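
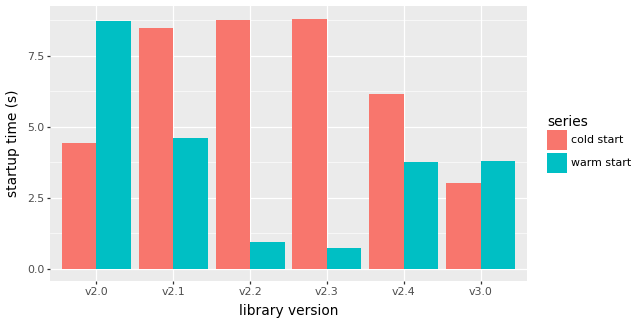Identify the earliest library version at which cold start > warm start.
v2.1

v2.0: cold start ≈ 4 vs warm start ≈ 9 (not yet); v2.1: cold start ≈ 8 vs warm start ≈ 5 (first crossover).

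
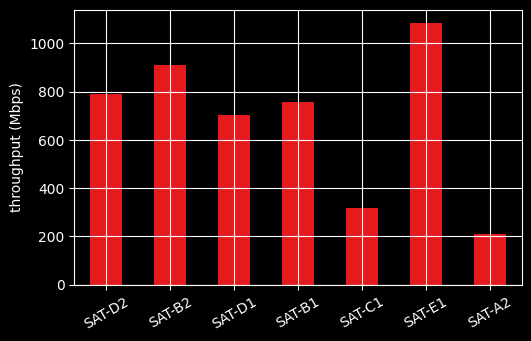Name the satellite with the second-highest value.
SAT-B2

Top 3: SAT-E1 ≈ 1100, SAT-B2 ≈ 900, SAT-D2 ≈ 800.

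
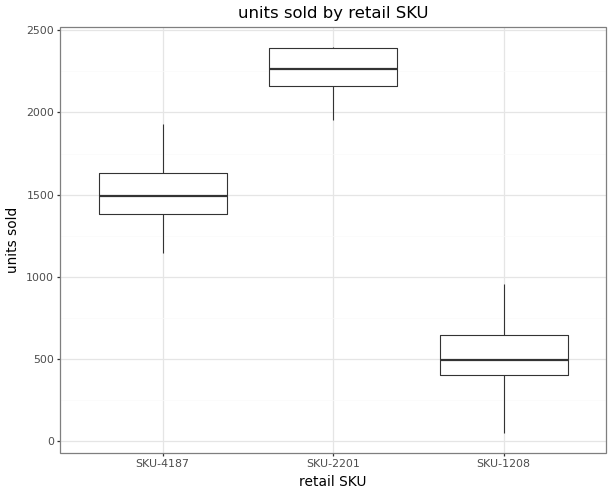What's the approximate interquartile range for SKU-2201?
≈ 200

Q3 ≈ 2400, Q1 ≈ 2200; IQR ≈ 200.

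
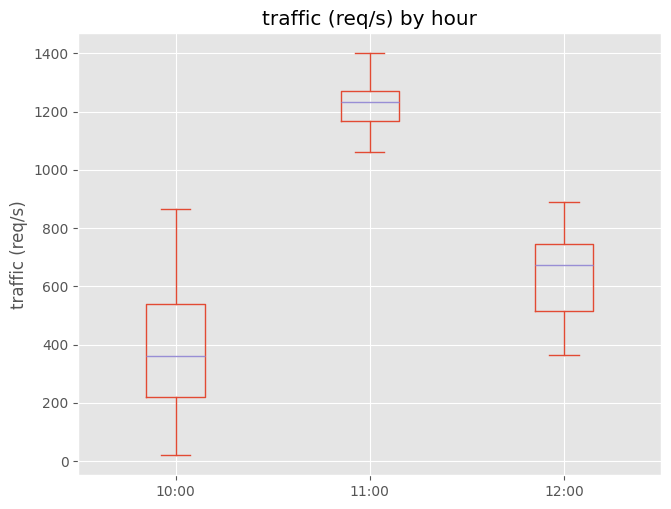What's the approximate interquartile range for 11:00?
≈ 100

Q3 ≈ 1300, Q1 ≈ 1200; IQR ≈ 100.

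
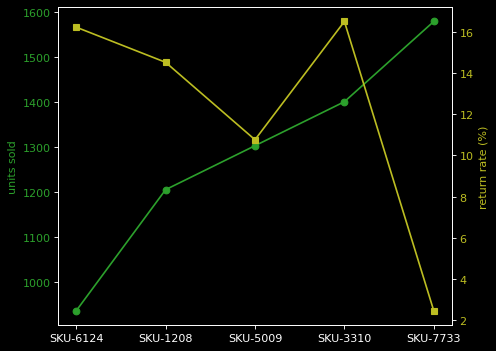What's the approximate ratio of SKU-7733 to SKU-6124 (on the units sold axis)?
≈ 1.78×

SKU-7733 ≈ 1600, SKU-6124 ≈ 900; 1600/900 ≈ 1.78.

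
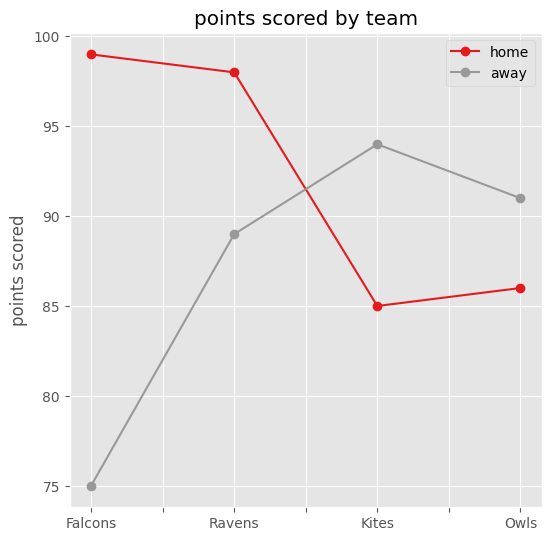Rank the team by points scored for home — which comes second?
Top 3 for home: Falcons ≈ 100, Ravens ≈ 98, Owls ≈ 86.

Ravens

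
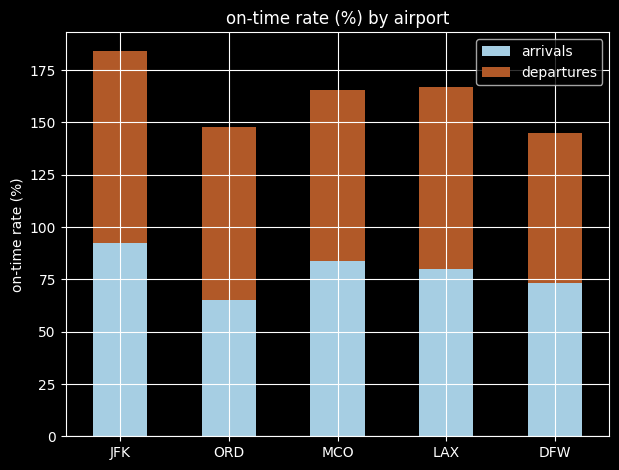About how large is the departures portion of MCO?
≈ 80

departures top ≈ 160, bottom ≈ 80; segment ≈ 80.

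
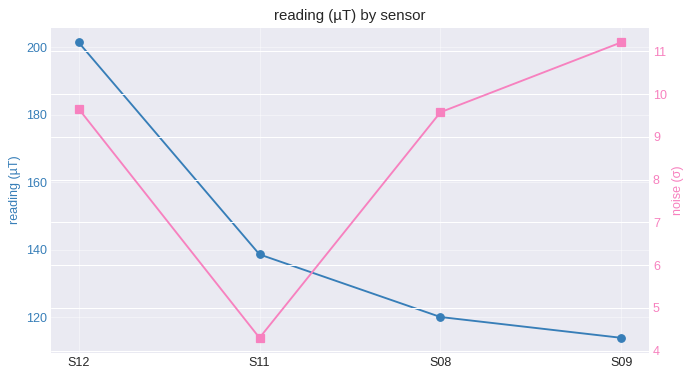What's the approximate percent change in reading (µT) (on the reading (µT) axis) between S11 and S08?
≈ -14.3%

S11 ≈ 140, S08 ≈ 120; (120 − 140) / 140 ≈ -14.3%.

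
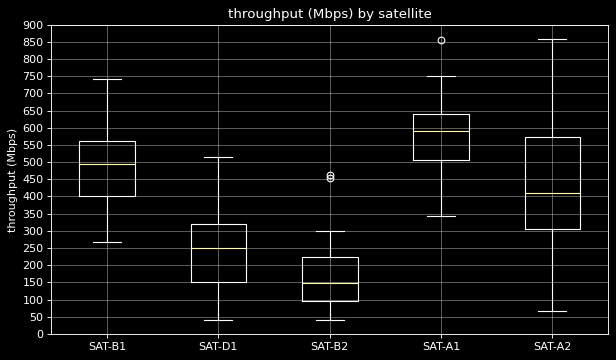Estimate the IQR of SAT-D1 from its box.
Q3 ≈ 300, Q1 ≈ 150; IQR ≈ 150.

≈ 150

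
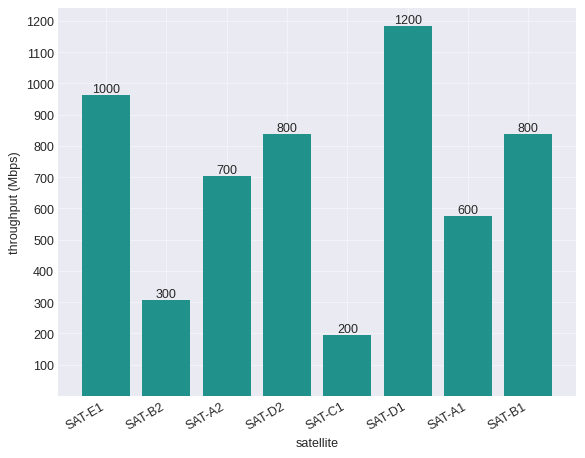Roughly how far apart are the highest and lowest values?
≈ 1000

Max SAT-D1 ≈ 1200, min SAT-C1 ≈ 200; range ≈ 1000.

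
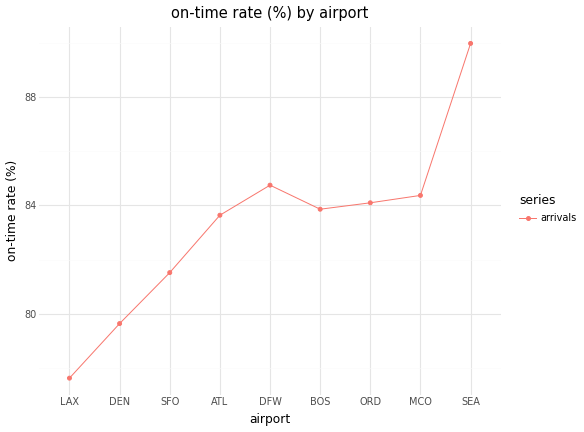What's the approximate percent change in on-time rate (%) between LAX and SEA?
LAX ≈ 78, SEA ≈ 90; (90 − 78) / 78 ≈ +15.4%.

≈ +15.4%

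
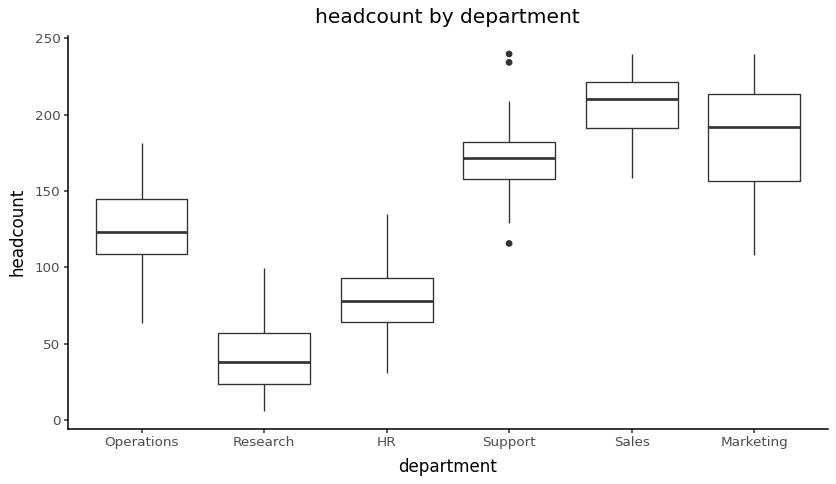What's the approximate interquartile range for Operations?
≈ 40

Q3 ≈ 140, Q1 ≈ 100; IQR ≈ 40.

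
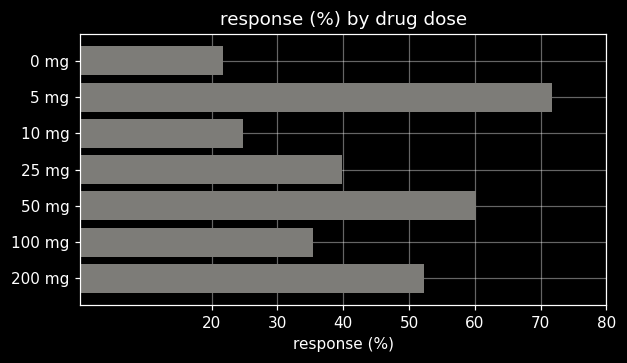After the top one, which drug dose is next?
Top 3: 5 mg ≈ 70, 50 mg ≈ 60, 200 mg ≈ 50.

50 mg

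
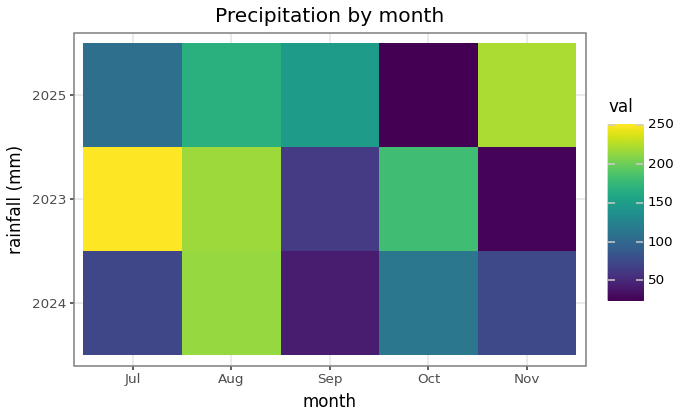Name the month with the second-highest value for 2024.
Top 3 for 2024: Aug ≈ 220, Oct ≈ 120, Nov ≈ 80.

Oct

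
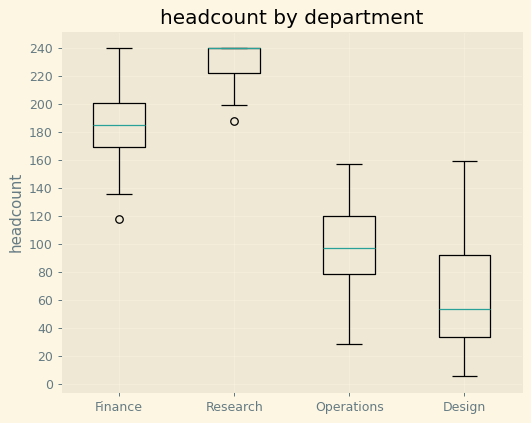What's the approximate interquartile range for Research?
Q3 ≈ 240, Q1 ≈ 220; IQR ≈ 20.

≈ 20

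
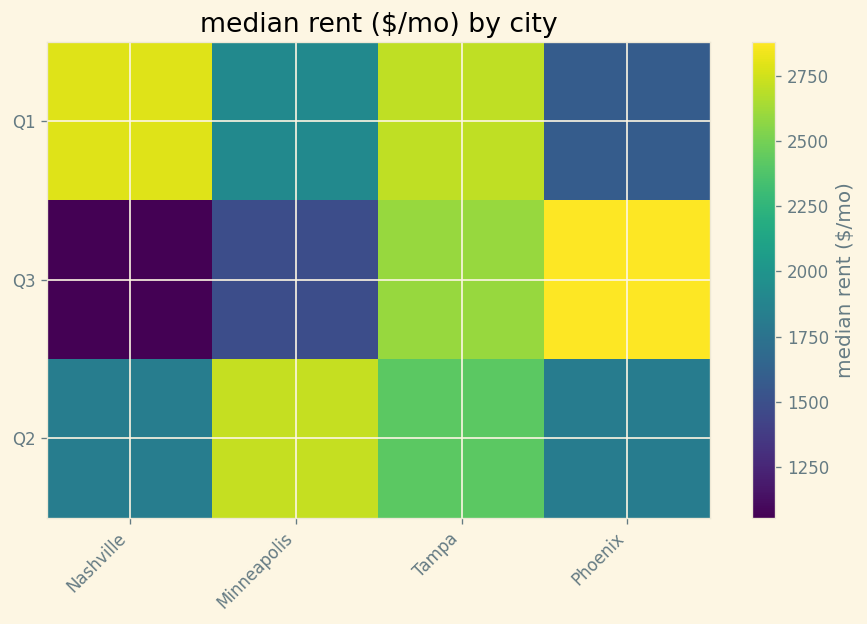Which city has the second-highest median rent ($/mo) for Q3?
Top 3 for Q3: Phoenix ≈ 2800, Tampa ≈ 2600, Minneapolis ≈ 1400.

Tampa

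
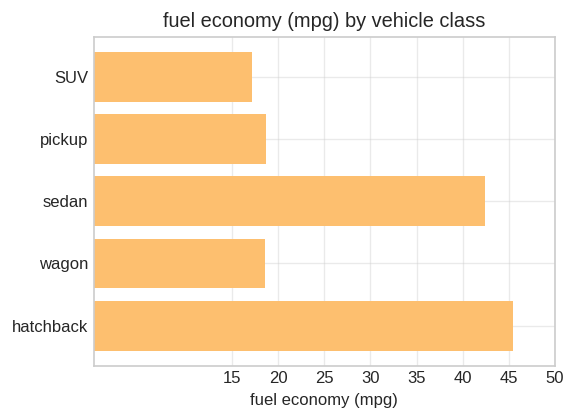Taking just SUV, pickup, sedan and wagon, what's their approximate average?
≈ 24

(15 + 20 + 40 + 20) / 4 ≈ 24.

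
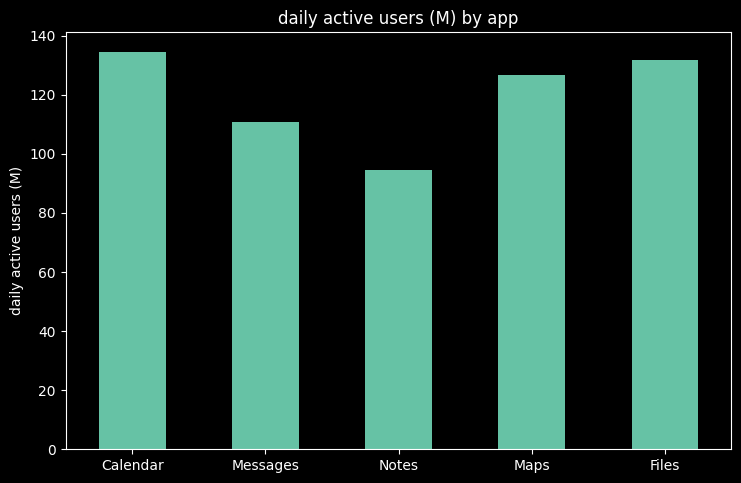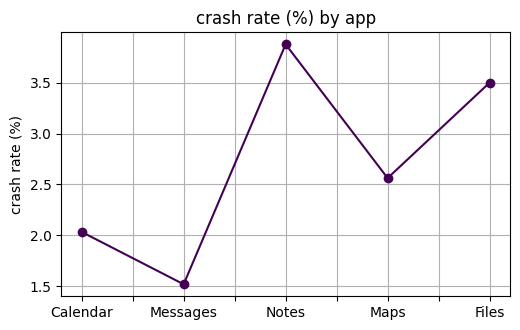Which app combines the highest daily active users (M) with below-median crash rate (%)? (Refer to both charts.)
Chart 2 median crash rate (%) ≈ 2.5; below-median apps: Calendar, Messages. Among those, Calendar has the highest daily active users (M) (≈ 140).

Calendar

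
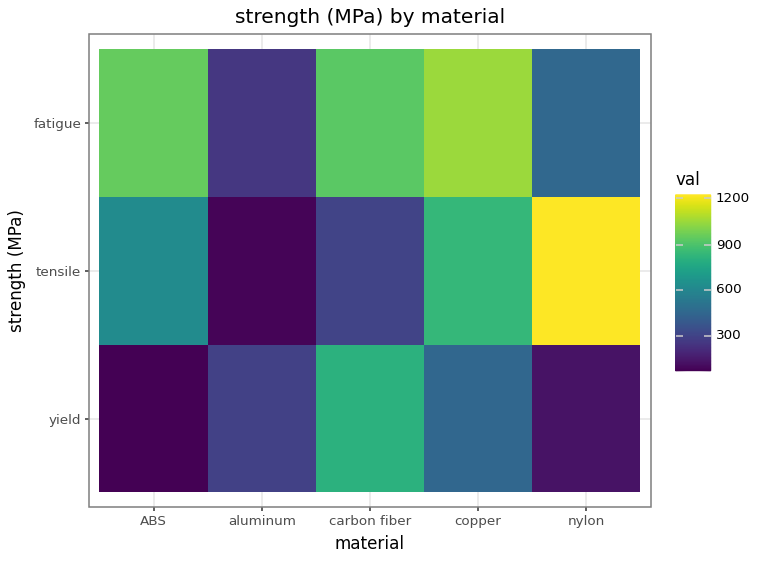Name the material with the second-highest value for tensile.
copper

Top 3 for tensile: nylon ≈ 1200, copper ≈ 800, ABS ≈ 600.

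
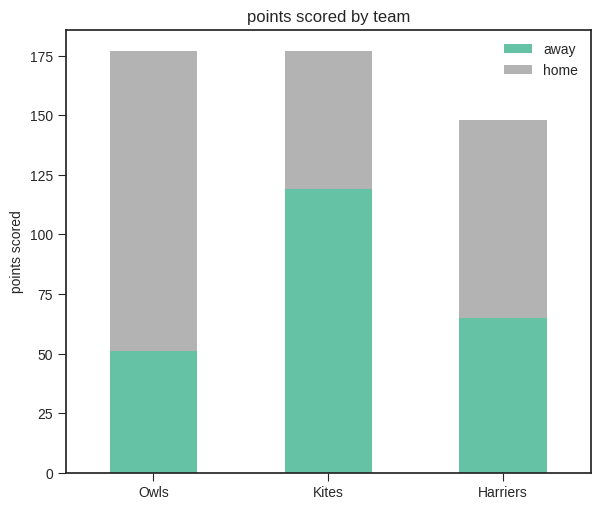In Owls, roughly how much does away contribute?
away top ≈ 60, bottom ≈ 0; segment ≈ 60.

≈ 60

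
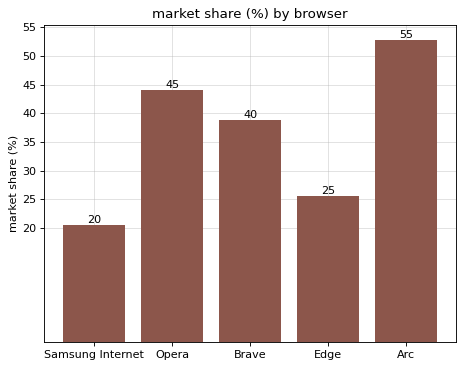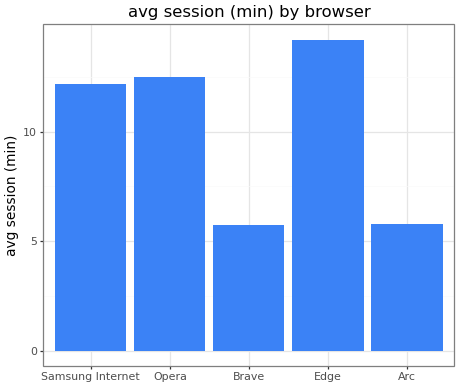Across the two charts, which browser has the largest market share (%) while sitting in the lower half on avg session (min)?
Arc

Chart 2 median avg session (min) ≈ 12; below-median browsers: Brave, Arc. Among those, Arc has the highest market share (%) (≈ 55).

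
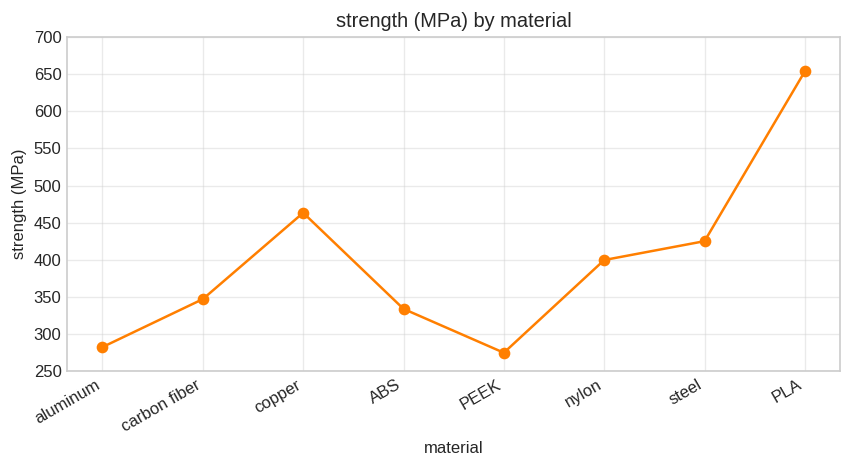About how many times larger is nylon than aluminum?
nylon ≈ 400, aluminum ≈ 300; 400/300 ≈ 1.33.

≈ 1.33×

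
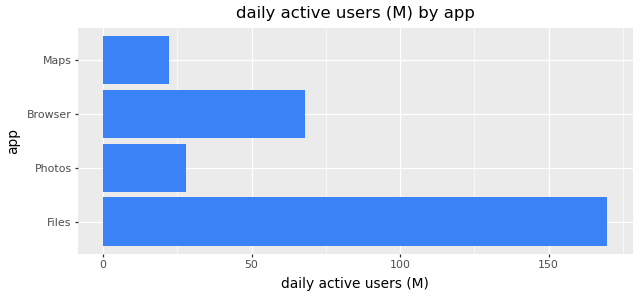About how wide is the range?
Max Files ≈ 160, min Maps ≈ 20; range ≈ 140.

≈ 140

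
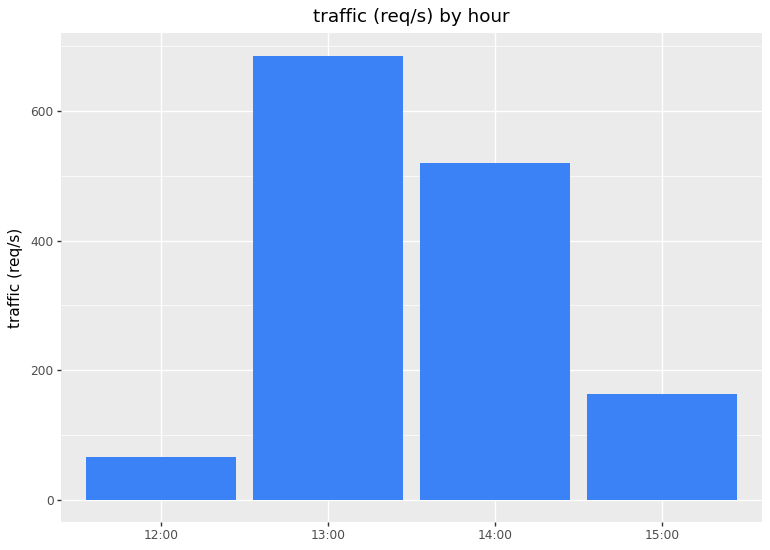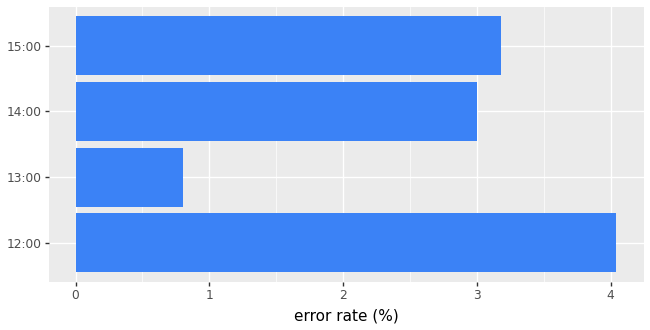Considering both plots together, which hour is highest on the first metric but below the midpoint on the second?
13:00

Chart 2 median error rate (%) ≈ 3; below-median hours: 13:00, 14:00. Among those, 13:00 has the highest traffic (req/s) (≈ 700).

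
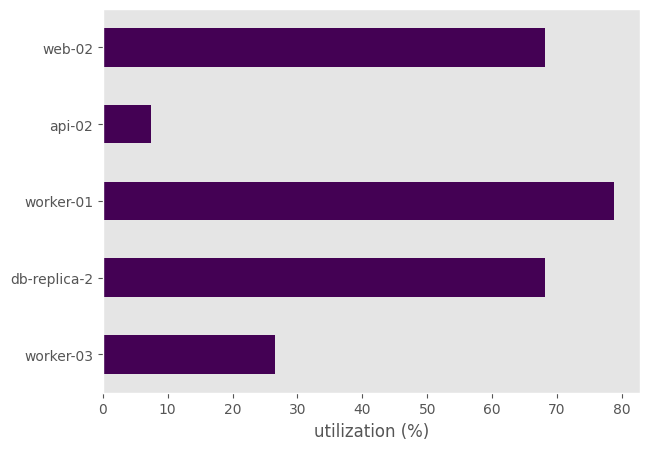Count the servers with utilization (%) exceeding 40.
3

Above 40: db-replica-2, worker-01, web-02.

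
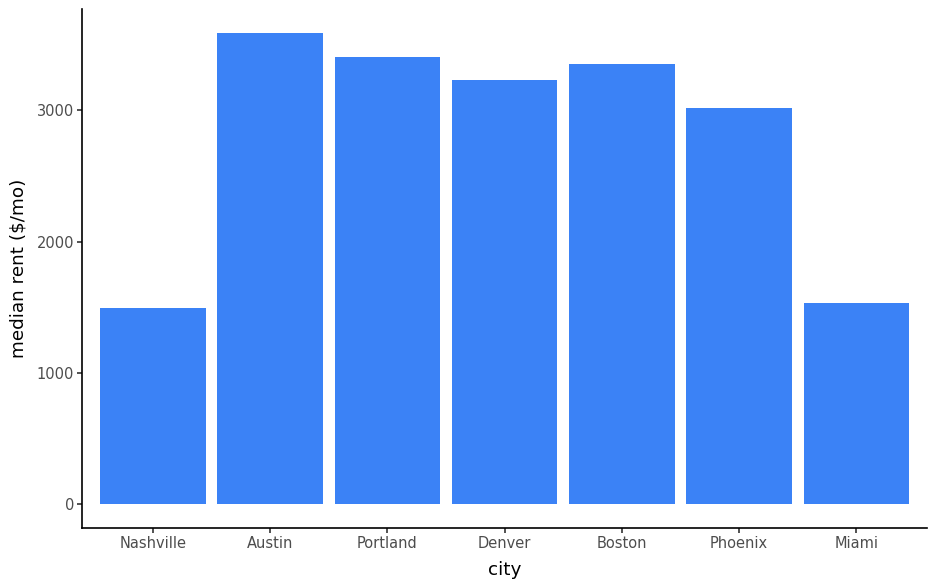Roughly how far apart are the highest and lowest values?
≈ 2000

Max Austin ≈ 3500, min Nashville ≈ 1500; range ≈ 2000.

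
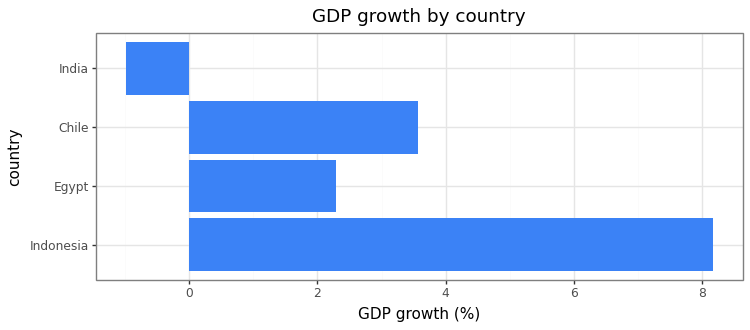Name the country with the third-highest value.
Top 4: Indonesia ≈ 8, Chile ≈ 4, Egypt ≈ 2, India ≈ -1.

Egypt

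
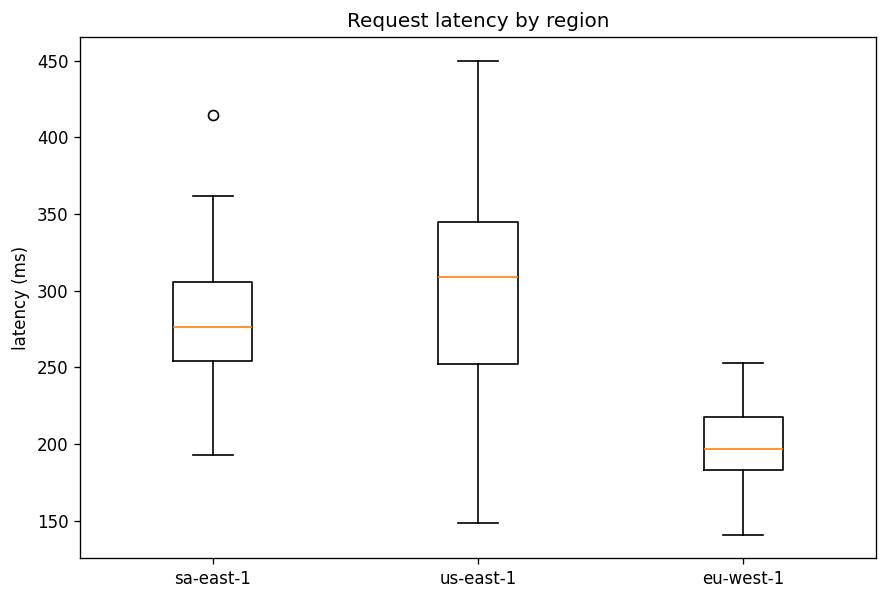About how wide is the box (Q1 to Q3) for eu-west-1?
≈ 40

Q3 ≈ 220, Q1 ≈ 180; IQR ≈ 40.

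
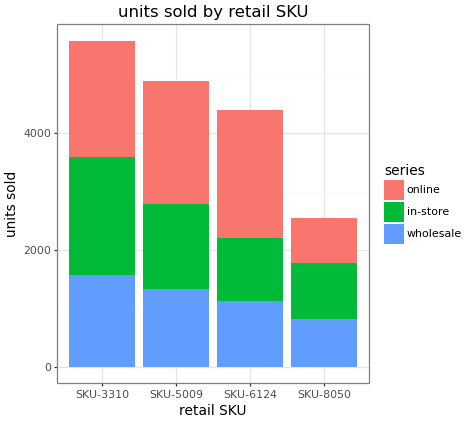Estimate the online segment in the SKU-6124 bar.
online top ≈ 4500, bottom ≈ 2000; segment ≈ 2500.

≈ 2500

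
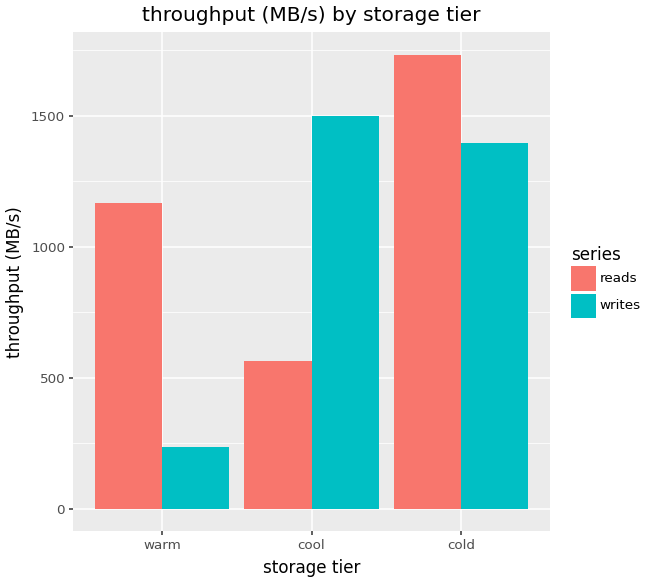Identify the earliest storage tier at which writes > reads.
warm: writes ≈ 200 vs reads ≈ 1200 (not yet); cool: writes ≈ 1400 vs reads ≈ 600 (first crossover).

cool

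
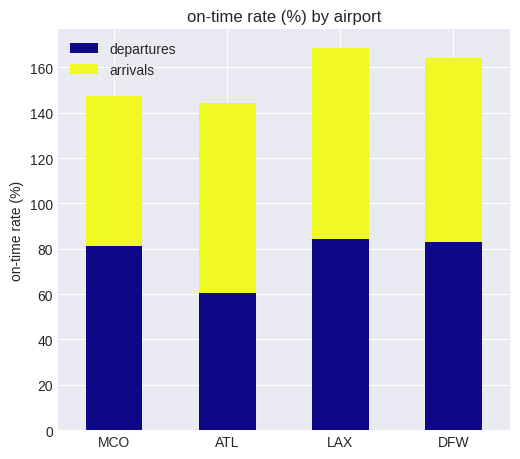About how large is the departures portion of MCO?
≈ 80

departures top ≈ 80, bottom ≈ 0; segment ≈ 80.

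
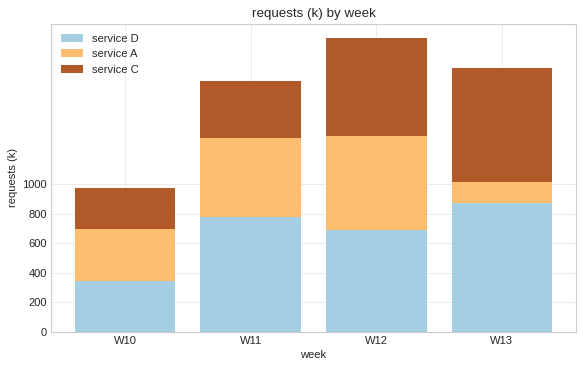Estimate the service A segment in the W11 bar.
≈ 600

service A top ≈ 1400, bottom ≈ 800; segment ≈ 600.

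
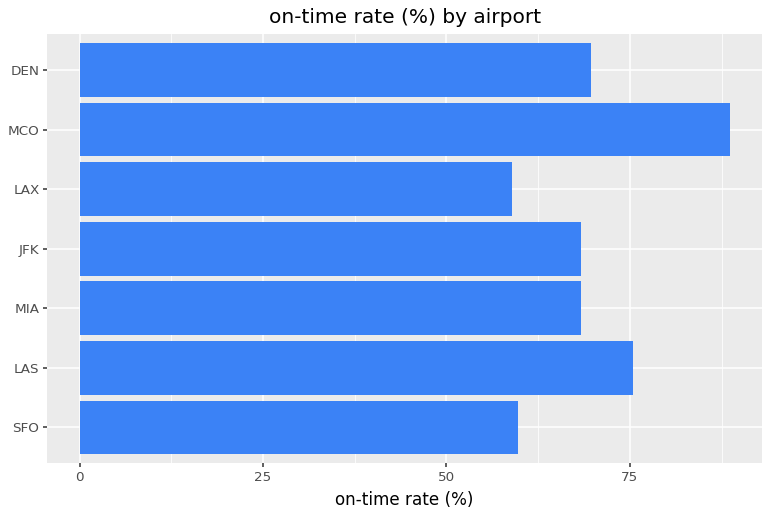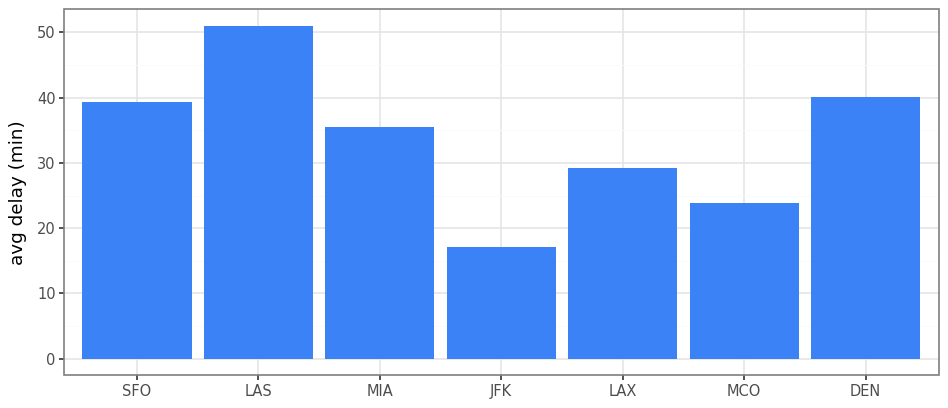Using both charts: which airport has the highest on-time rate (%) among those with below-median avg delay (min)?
Chart 2 median avg delay (min) ≈ 35; below-median airports: JFK, LAX, MCO. Among those, MCO has the highest on-time rate (%) (≈ 90).

MCO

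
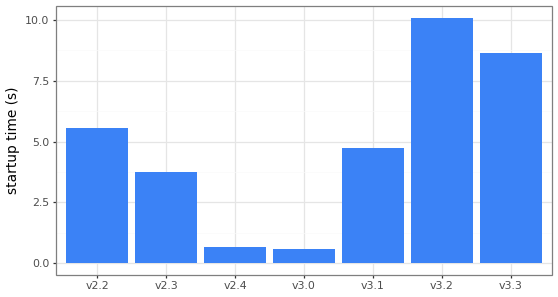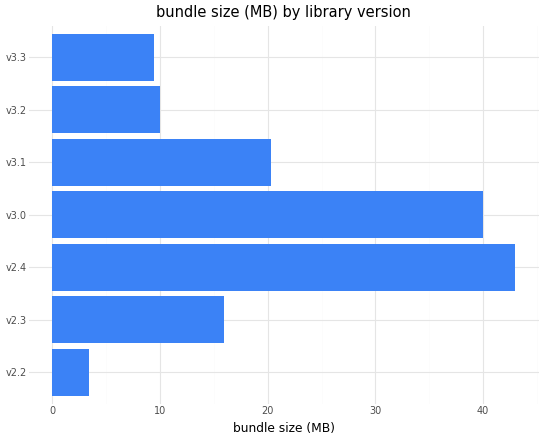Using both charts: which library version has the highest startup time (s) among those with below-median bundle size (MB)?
Chart 2 median bundle size (MB) ≈ 15; below-median library versions: v2.2, v3.2, v3.3. Among those, v3.2 has the highest startup time (s) (≈ 10).

v3.2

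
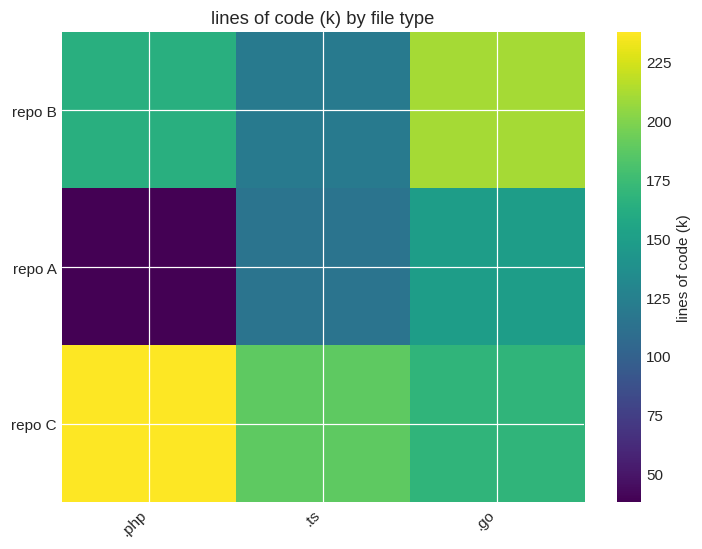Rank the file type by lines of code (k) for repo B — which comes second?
Top 3 for repo B: .go ≈ 220, .php ≈ 160, .ts ≈ 120.

.php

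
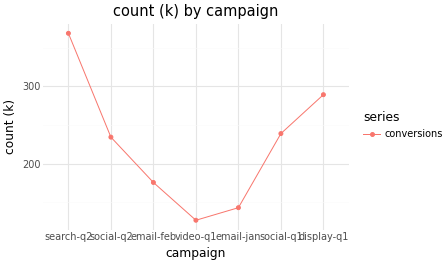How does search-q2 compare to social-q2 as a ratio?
≈ 1.67×

search-q2 ≈ 375, social-q2 ≈ 225; 375/225 ≈ 1.67.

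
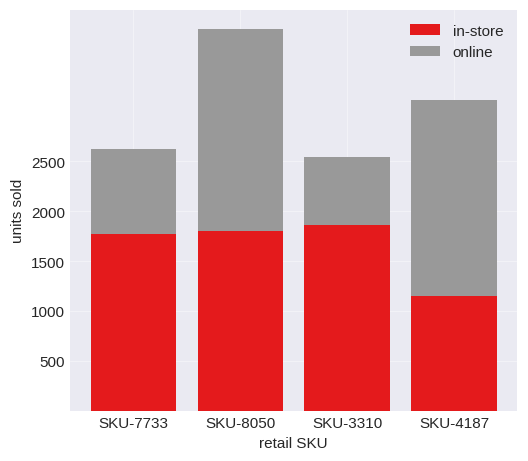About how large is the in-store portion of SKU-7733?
≈ 2000

in-store top ≈ 2000, bottom ≈ 0; segment ≈ 2000.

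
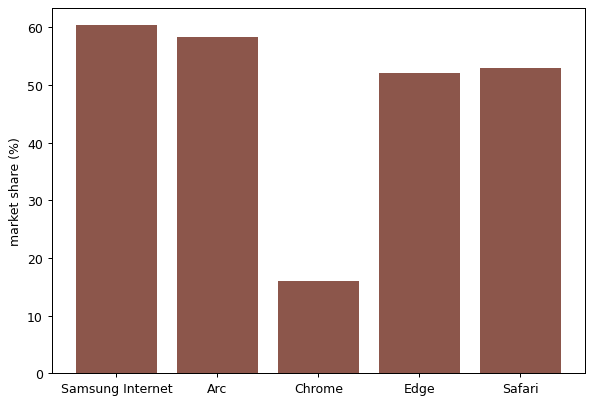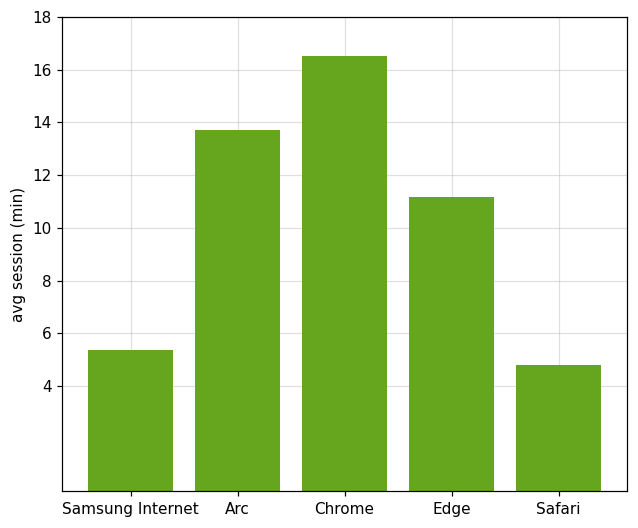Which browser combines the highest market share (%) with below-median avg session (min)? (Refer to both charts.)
Samsung Internet

Chart 2 median avg session (min) ≈ 12; below-median browsers: Samsung Internet, Safari. Among those, Samsung Internet has the highest market share (%) (≈ 60).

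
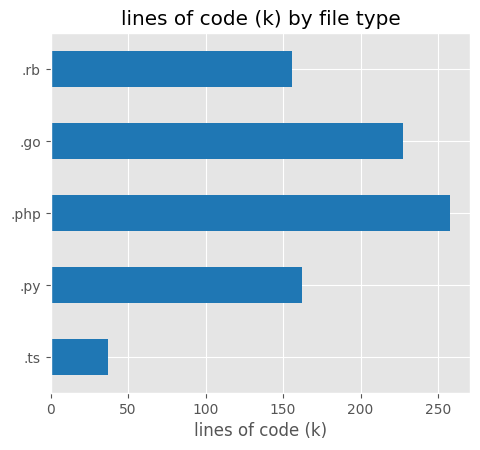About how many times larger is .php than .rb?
≈ 1.67×

.php ≈ 250, .rb ≈ 150; 250/150 ≈ 1.67.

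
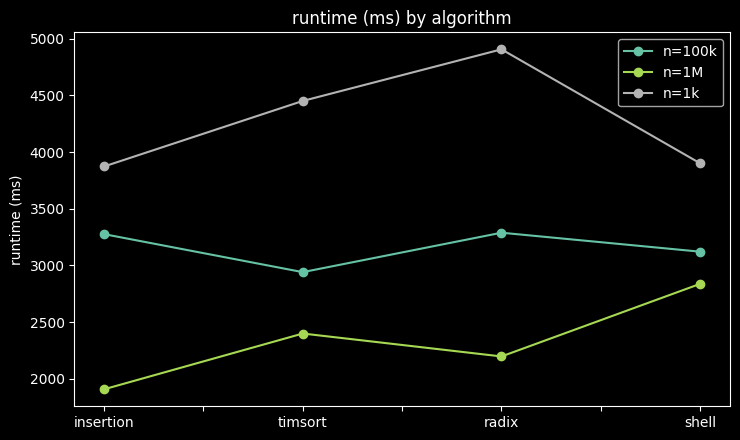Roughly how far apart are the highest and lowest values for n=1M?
≈ 1000

Max shell ≈ 3000, min insertion ≈ 2000; range ≈ 1000.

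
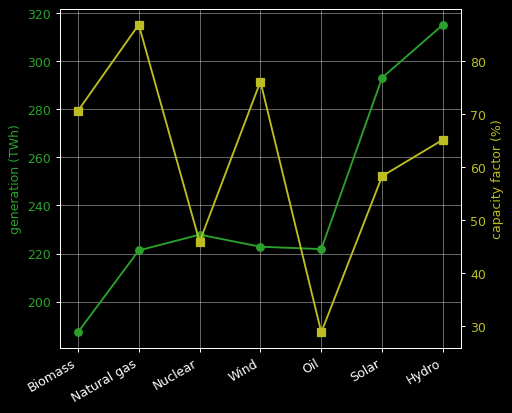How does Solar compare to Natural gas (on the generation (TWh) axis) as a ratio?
Solar ≈ 300, Natural gas ≈ 220; 300/220 ≈ 1.36.

≈ 1.36×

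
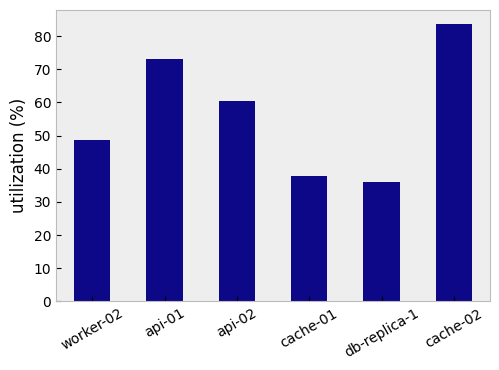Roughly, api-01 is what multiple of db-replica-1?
≈ 1.75×

api-01 ≈ 70, db-replica-1 ≈ 40; 70/40 ≈ 1.75.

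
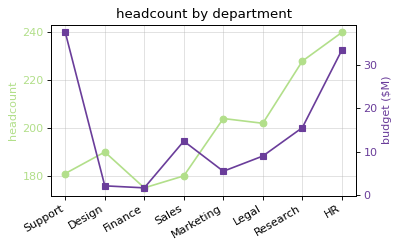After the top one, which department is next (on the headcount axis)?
Research

Top 3 (on the headcount axis): HR ≈ 240, Research ≈ 230, Marketing ≈ 200.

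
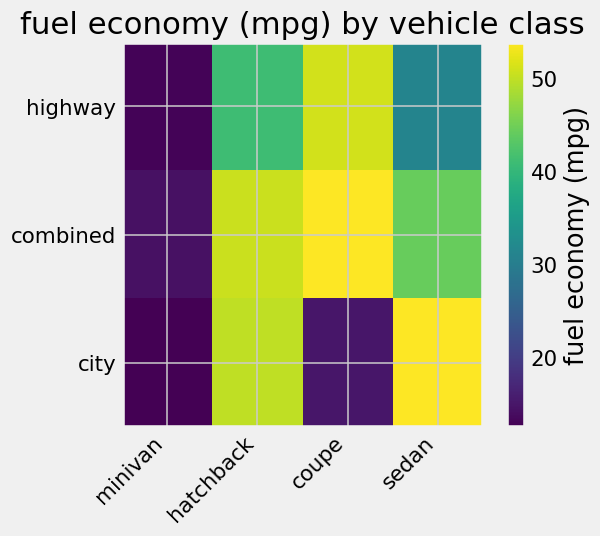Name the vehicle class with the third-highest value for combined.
sedan

Top 4 for combined: coupe ≈ 55, hatchback ≈ 50, sedan ≈ 45, minivan ≈ 15.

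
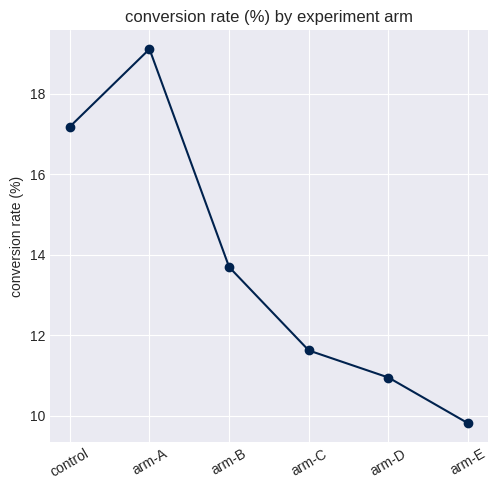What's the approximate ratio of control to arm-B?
control ≈ 17, arm-B ≈ 14; 17/14 ≈ 1.21.

≈ 1.21×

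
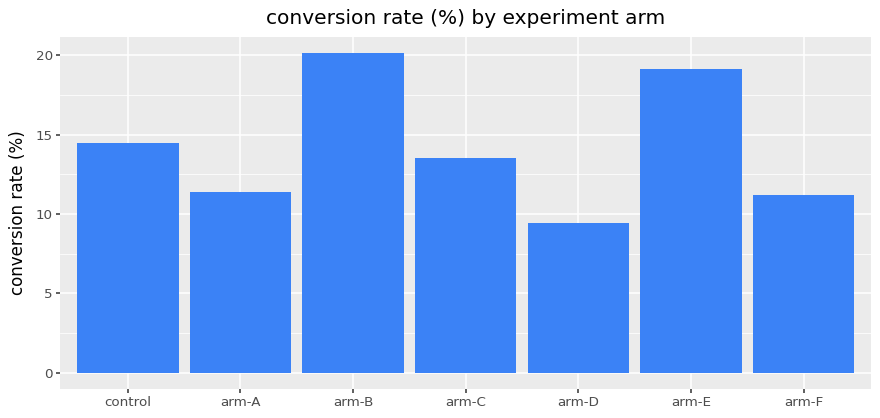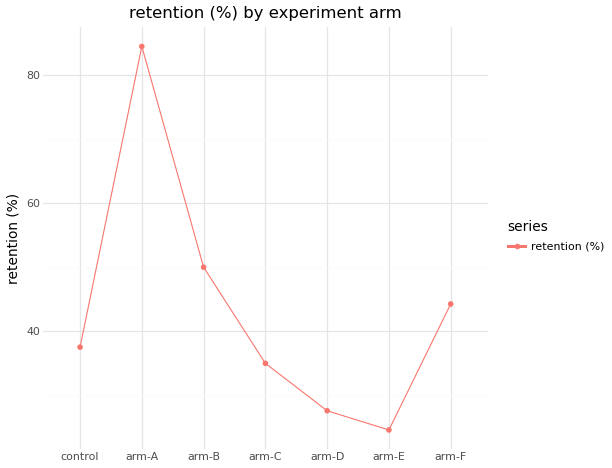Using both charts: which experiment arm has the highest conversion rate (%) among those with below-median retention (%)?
Chart 2 median retention (%) ≈ 40; below-median experiment arms: arm-C, arm-D, arm-E. Among those, arm-E has the highest conversion rate (%) (≈ 20).

arm-E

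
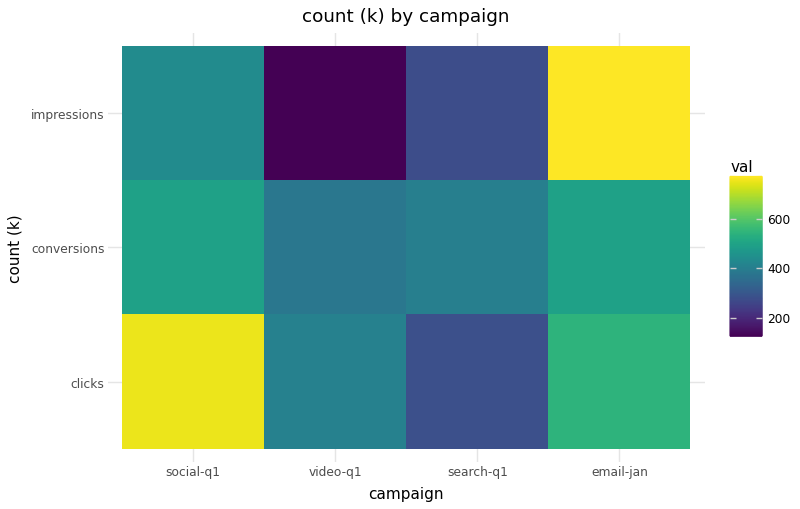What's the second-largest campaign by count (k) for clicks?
email-jan

Top 3 for clicks: social-q1 ≈ 800, email-jan ≈ 500, video-q1 ≈ 400.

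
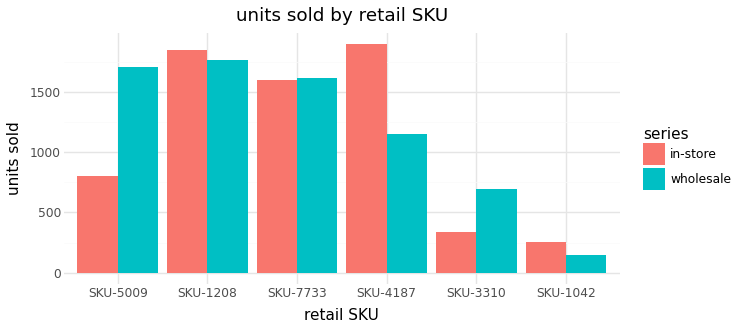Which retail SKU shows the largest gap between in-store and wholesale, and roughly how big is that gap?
SKU-5009: in-store ≈ 800, wholesale ≈ 1800 → gap ≈ 1000. Next-largest (SKU-4187) is only ≈ 600.

SKU-5009, ≈ 1000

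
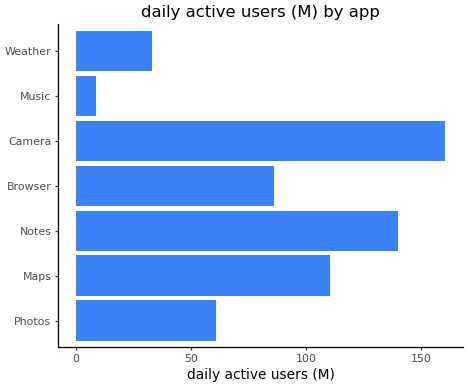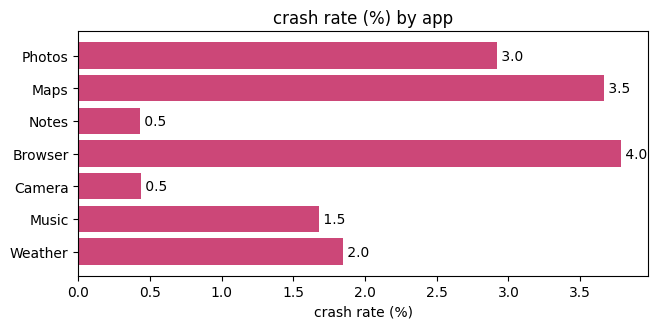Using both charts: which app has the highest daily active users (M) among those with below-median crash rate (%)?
Camera

Chart 2 median crash rate (%) ≈ 2; below-median apps: Notes, Camera, Music. Among those, Camera has the highest daily active users (M) (≈ 160).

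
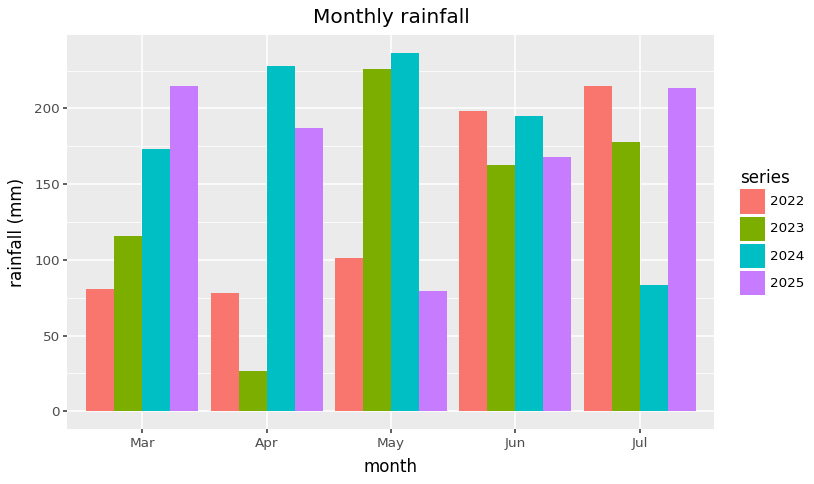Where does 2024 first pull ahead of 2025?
Apr

Mar: 2024 ≈ 180 vs 2025 ≈ 220 (not yet); Apr: 2024 ≈ 220 vs 2025 ≈ 180 (first crossover).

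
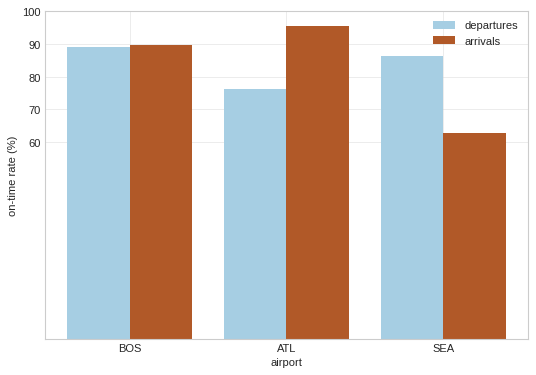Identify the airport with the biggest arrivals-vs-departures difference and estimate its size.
SEA: arrivals ≈ 60, departures ≈ 90 → gap ≈ 30. Next-largest (ATL) is only ≈ 20.

SEA, ≈ 30 %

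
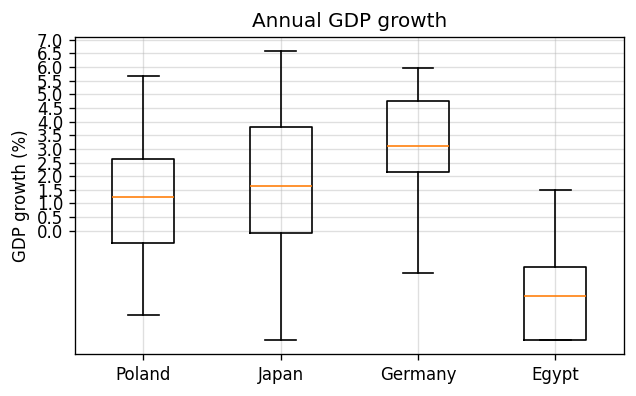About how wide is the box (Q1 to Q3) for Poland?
Q3 ≈ 2.5, Q1 ≈ -0.5; IQR ≈ 3.0.

≈ 3.0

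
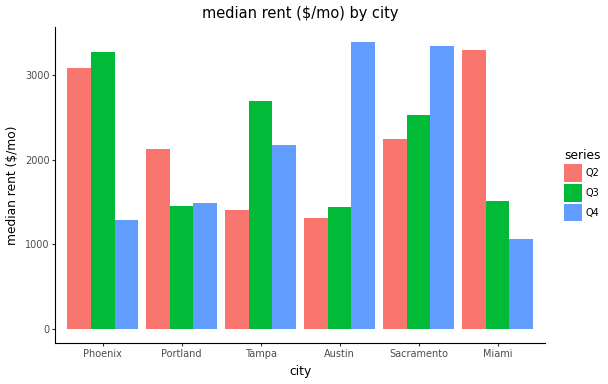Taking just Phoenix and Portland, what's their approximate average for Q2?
≈ 2500

(3000 + 2000) / 2 ≈ 2500.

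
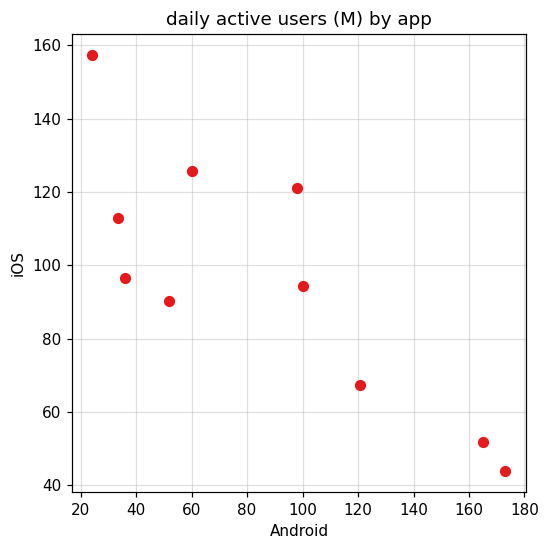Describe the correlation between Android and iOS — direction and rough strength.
negative, strong

Points are negatively correlated; strong (|r| ≈ 0.8).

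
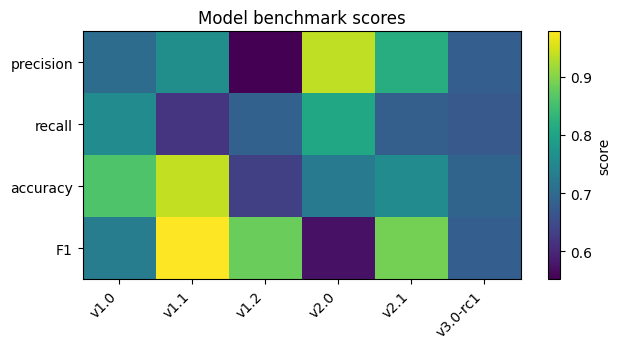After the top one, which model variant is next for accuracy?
Top 3 for accuracy: v1.1 ≈ 0.95, v1.0 ≈ 0.85, v2.1 ≈ 0.75.

v1.0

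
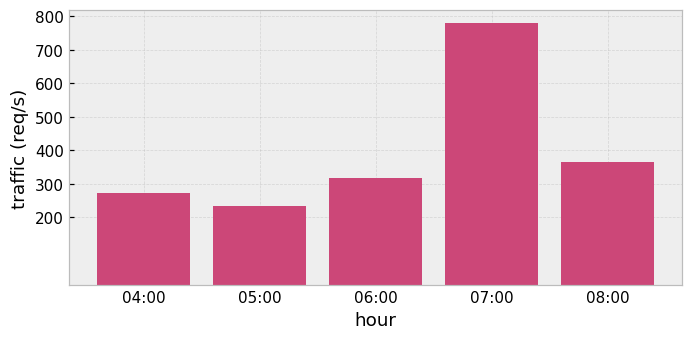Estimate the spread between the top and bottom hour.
Max 07:00 ≈ 800, min 05:00 ≈ 200; range ≈ 600.

≈ 600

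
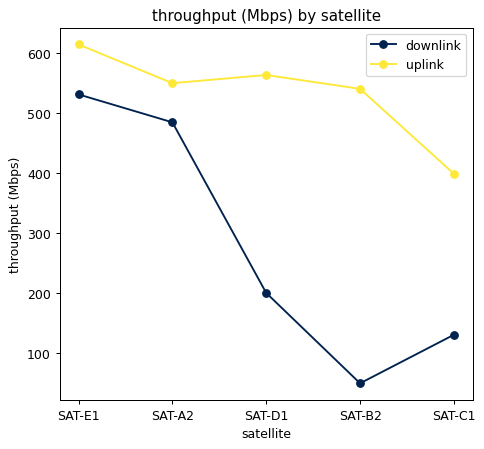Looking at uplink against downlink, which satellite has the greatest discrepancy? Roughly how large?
SAT-B2: uplink ≈ 550, downlink ≈ 50 → gap ≈ 500. Next-largest (SAT-D1) is only ≈ 350.

SAT-B2, ≈ 500 Mbps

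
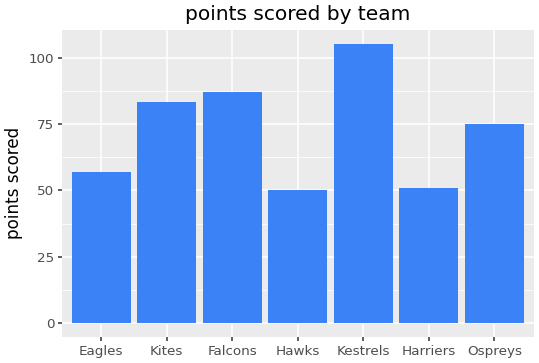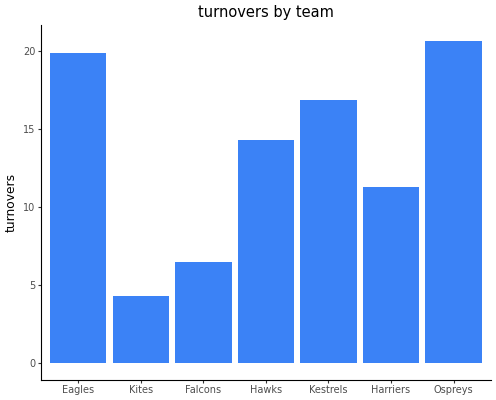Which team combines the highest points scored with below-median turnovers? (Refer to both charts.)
Chart 2 median turnovers ≈ 14; below-median teams: Kites, Falcons, Harriers. Among those, Falcons has the highest points scored (≈ 90).

Falcons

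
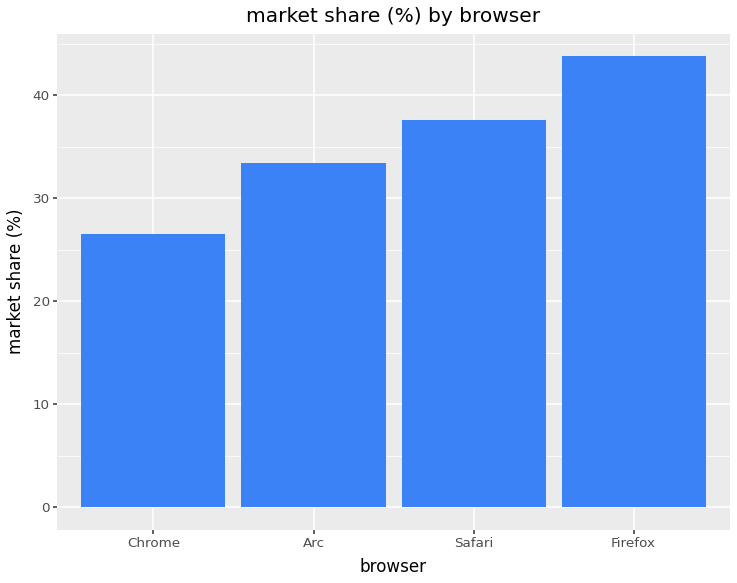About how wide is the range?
Max Firefox ≈ 45, min Chrome ≈ 25; range ≈ 20.

≈ 20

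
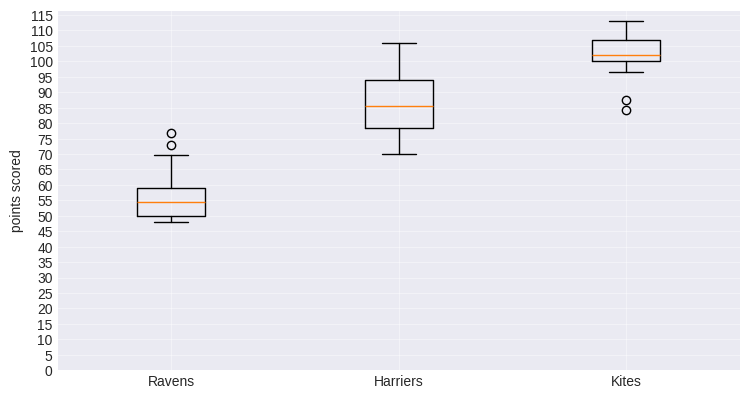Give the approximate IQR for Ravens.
Q3 ≈ 60, Q1 ≈ 50; IQR ≈ 10.

≈ 10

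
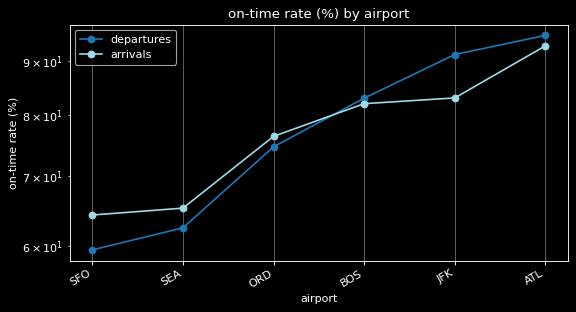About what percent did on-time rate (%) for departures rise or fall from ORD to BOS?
≈ +13.3%

ORD ≈ 75, BOS ≈ 85; (85 − 75) / 75 ≈ +13.3%.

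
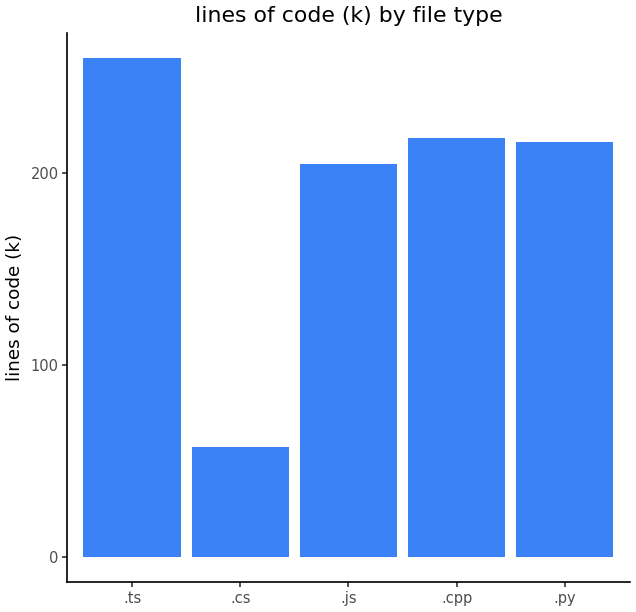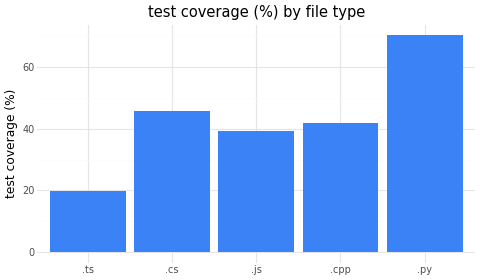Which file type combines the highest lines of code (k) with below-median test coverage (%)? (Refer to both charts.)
Chart 2 median test coverage (%) ≈ 40; below-median file types: .ts, .js. Among those, .ts has the highest lines of code (k) (≈ 250).

.ts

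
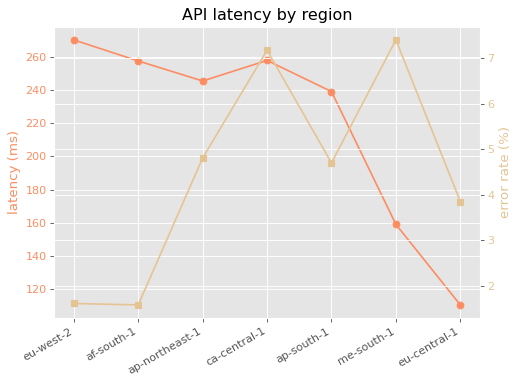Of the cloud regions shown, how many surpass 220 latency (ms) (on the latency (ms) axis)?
Above 220: eu-west-2, af-south-1, ap-northeast-1, ca-central-1, ap-south-1.

5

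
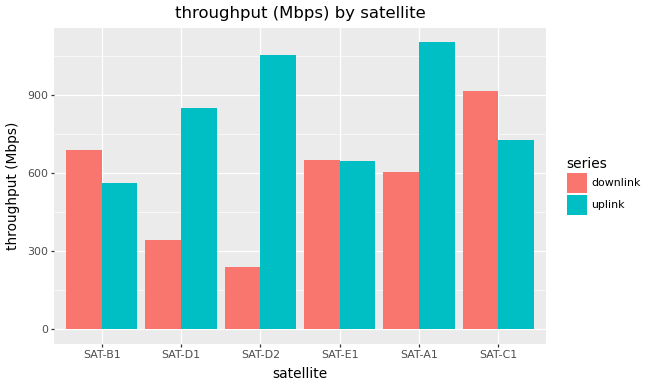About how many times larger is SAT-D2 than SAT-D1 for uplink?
SAT-D2 ≈ 1100, SAT-D1 ≈ 900; 1100/900 ≈ 1.22.

≈ 1.22×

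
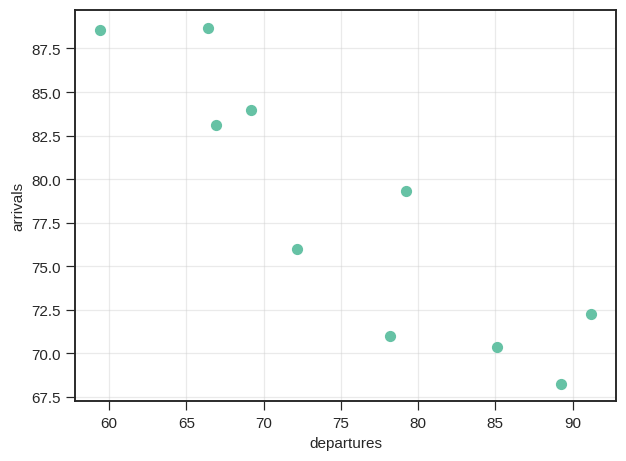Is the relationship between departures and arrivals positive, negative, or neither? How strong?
Points are negatively correlated; strong (|r| ≈ 0.9).

negative, strong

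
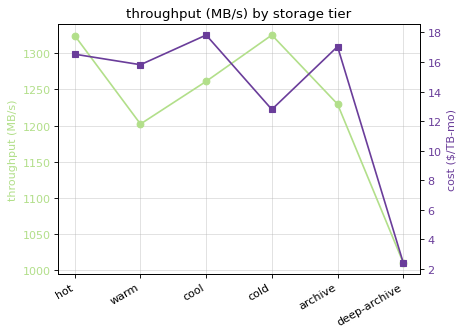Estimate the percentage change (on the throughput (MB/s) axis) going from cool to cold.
cool ≈ 1250, cold ≈ 1350; (1350 − 1250) / 1250 ≈ +8%.

≈ +8%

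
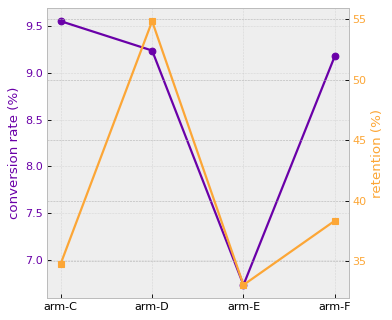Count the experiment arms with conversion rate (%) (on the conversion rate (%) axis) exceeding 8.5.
Above 8.5: arm-C, arm-D, arm-F.

3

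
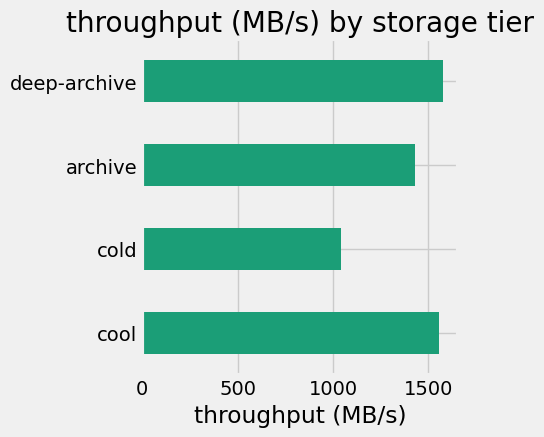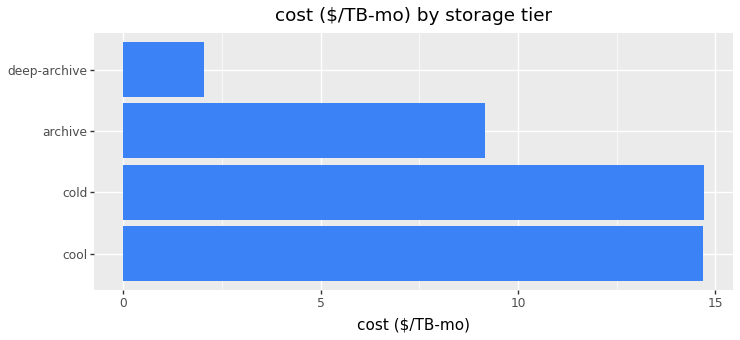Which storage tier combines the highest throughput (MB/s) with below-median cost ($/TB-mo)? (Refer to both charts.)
deep-archive

Chart 2 median cost ($/TB-mo) ≈ 12; below-median storage tiers: archive, deep-archive. Among those, deep-archive has the highest throughput (MB/s) (≈ 1600).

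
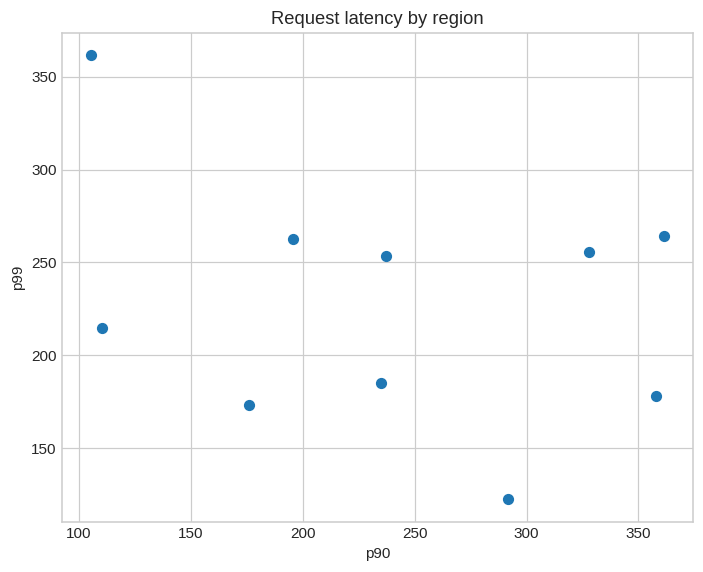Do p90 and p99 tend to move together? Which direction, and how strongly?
Points are negatively correlated; weak (|r| ≈ 0.3).

negative, weak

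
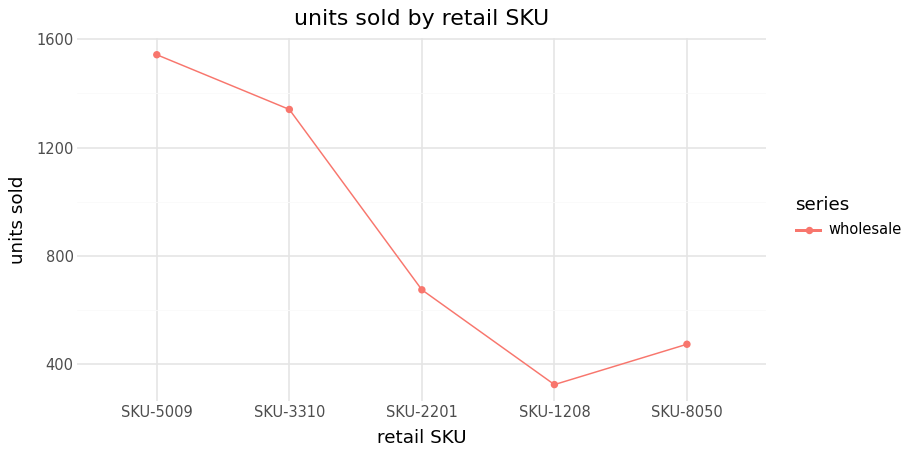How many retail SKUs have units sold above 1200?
Above 1200: SKU-5009, SKU-3310.

2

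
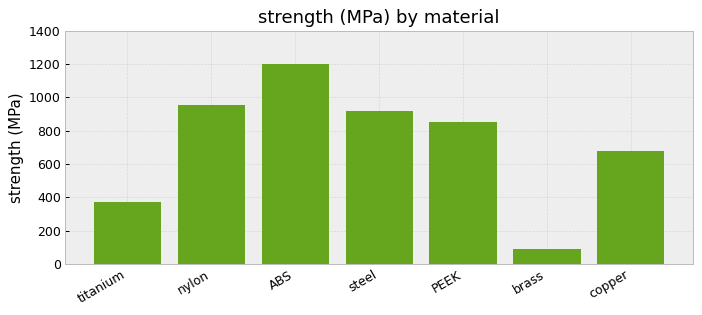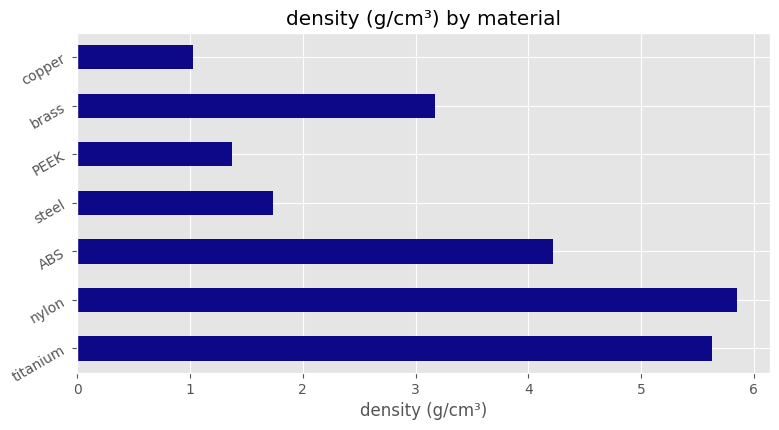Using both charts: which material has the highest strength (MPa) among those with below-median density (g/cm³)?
Chart 2 median density (g/cm³) ≈ 3; below-median materials: steel, PEEK, copper. Among those, steel has the highest strength (MPa) (≈ 1000).

steel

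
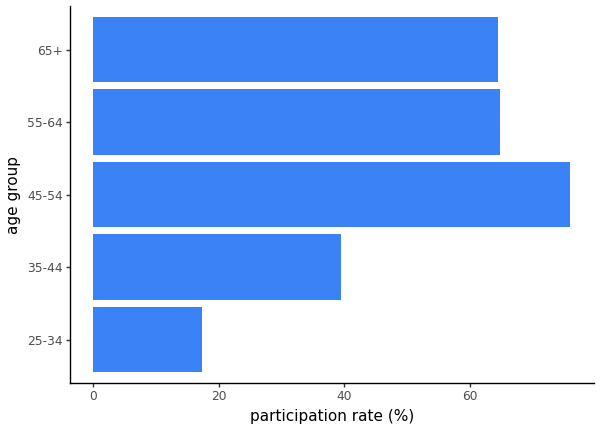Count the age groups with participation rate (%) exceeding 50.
Above 50: 45-54, 55-64, 65+.

3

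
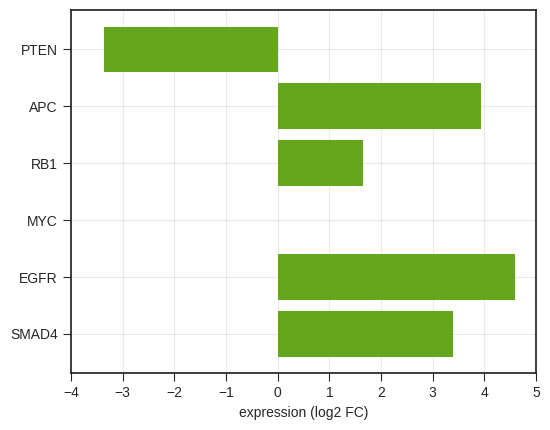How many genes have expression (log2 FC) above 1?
Above 1: APC, RB1, EGFR, SMAD4.

4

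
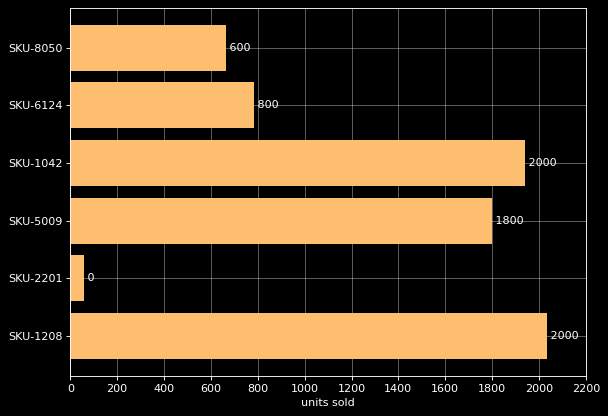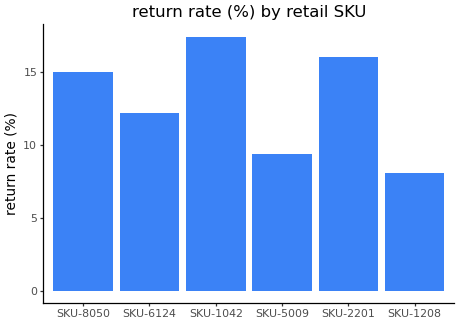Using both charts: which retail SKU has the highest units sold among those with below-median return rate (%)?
SKU-1208

Chart 2 median return rate (%) ≈ 14; below-median retail SKUs: SKU-6124, SKU-5009, SKU-1208. Among those, SKU-1208 has the highest units sold (≈ 2000).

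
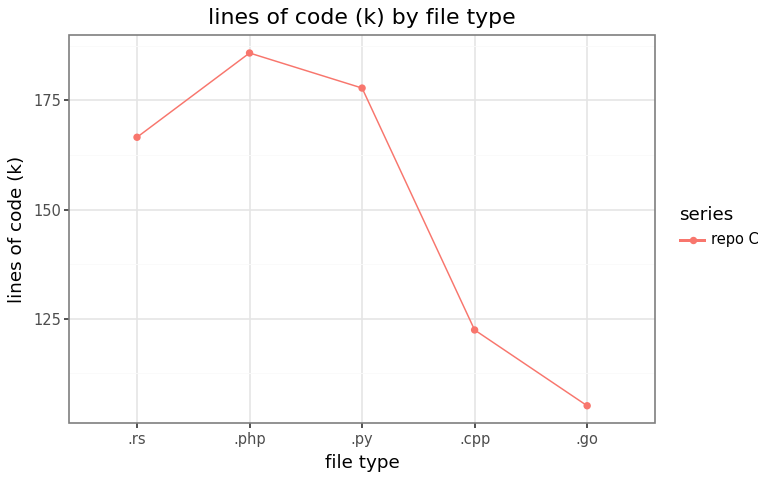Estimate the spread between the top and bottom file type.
≈ 80

Max .php ≈ 190, min .go ≈ 110; range ≈ 80.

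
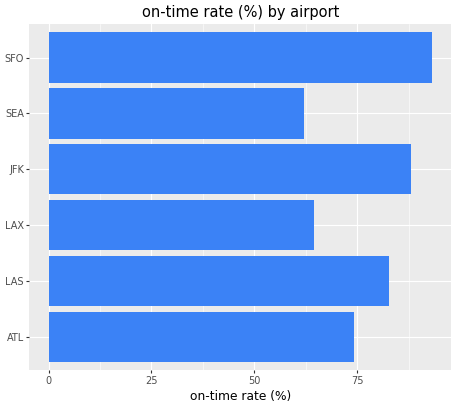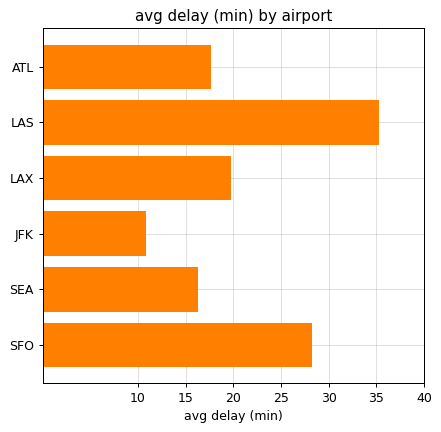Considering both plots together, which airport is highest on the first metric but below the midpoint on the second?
Chart 2 median avg delay (min) ≈ 20; below-median airports: ATL, JFK, SEA. Among those, JFK has the highest on-time rate (%) (≈ 90).

JFK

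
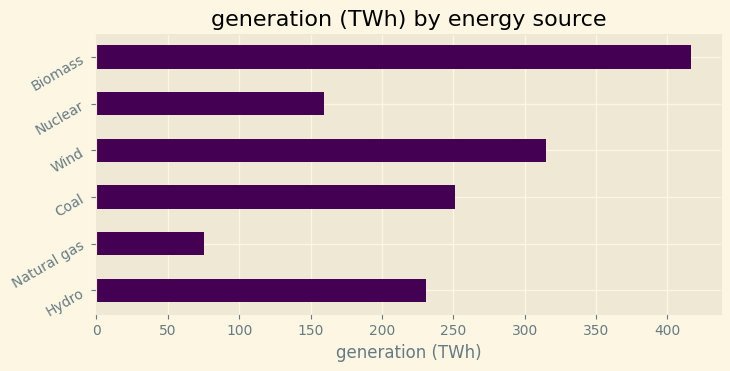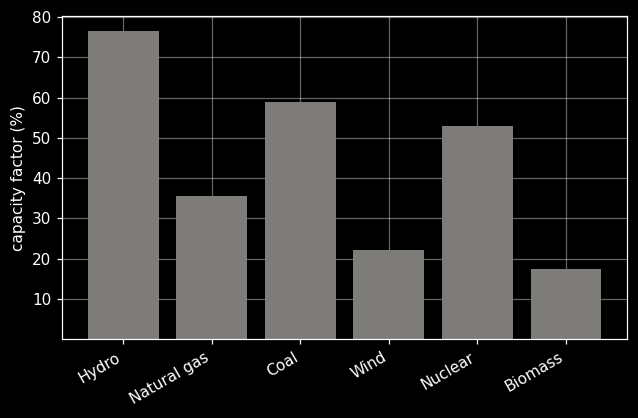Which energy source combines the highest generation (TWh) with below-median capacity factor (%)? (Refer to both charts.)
Biomass

Chart 2 median capacity factor (%) ≈ 40; below-median energy sources: Natural gas, Wind, Biomass. Among those, Biomass has the highest generation (TWh) (≈ 400).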